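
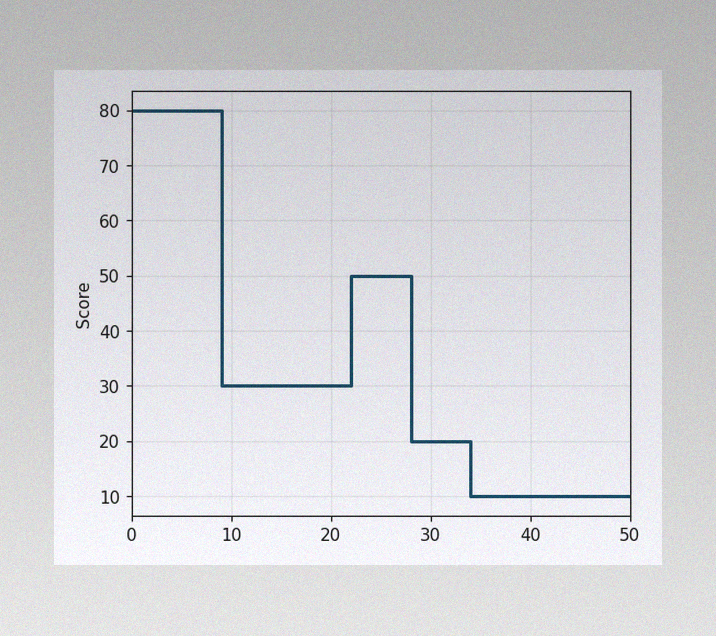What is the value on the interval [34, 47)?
The image has some photo noise and uneven lighting. On [34, 47) the step sits at 10.

10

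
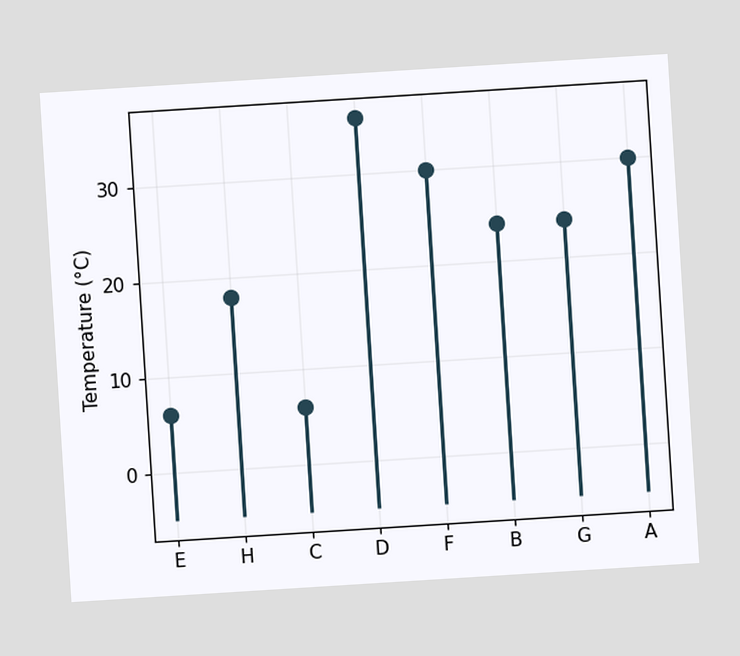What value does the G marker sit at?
The chart is tilted about 4° counter-clockwise. The G marker sits at 24°C.

24°C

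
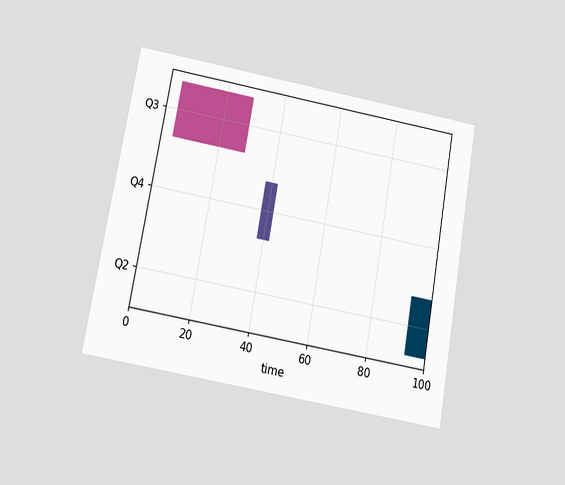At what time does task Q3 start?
The chart is tilted about 10° clockwise and viewed slightly from below. The Q3 bar begins at t=4.

4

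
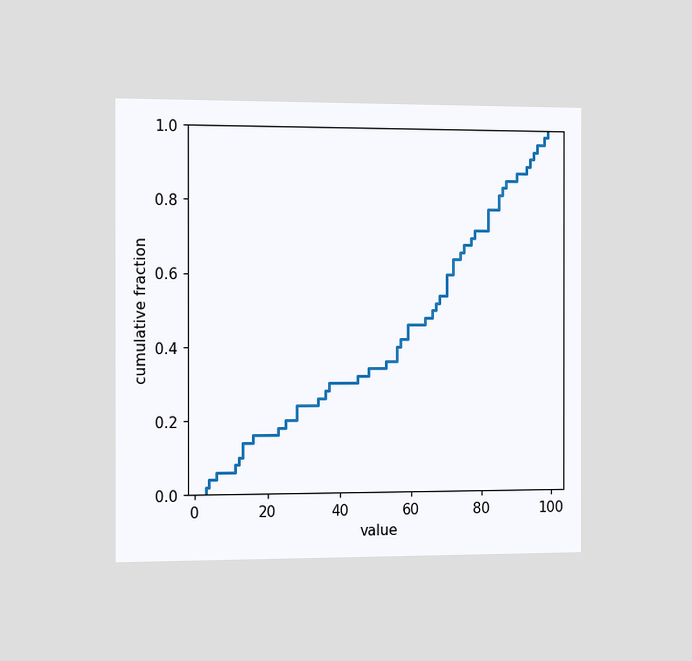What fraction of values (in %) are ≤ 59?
The chart is viewed slightly from the left. At x=59 the ECDF step is at 46%.

46%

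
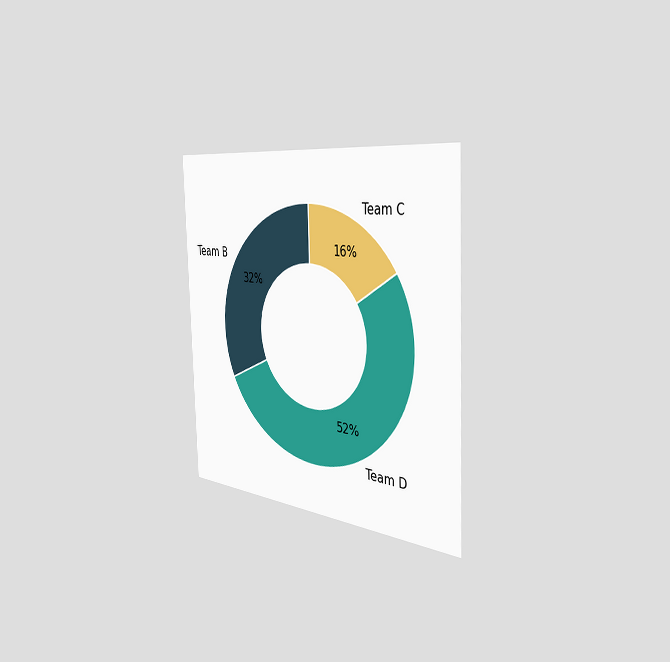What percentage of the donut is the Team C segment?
The chart is tilted about 2° counter-clockwise and viewed slightly from the right. The Team C segment takes up 16% of the ring.

16%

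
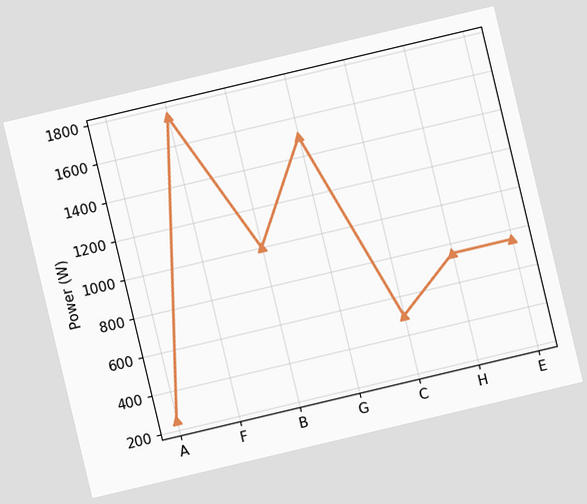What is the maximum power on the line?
1750W

The chart is tilted about 13° counter-clockwise. The highest point is at F, and reading across to the y-axis gives 1750W.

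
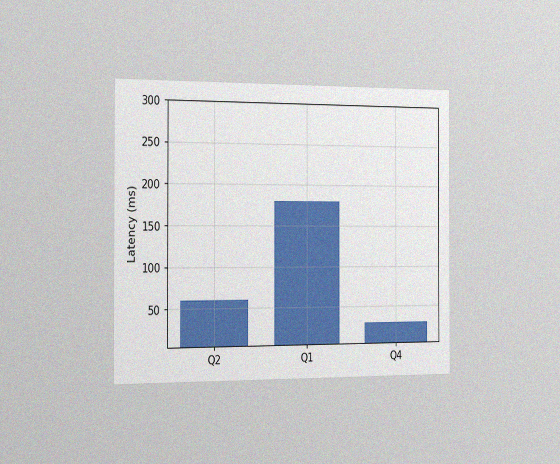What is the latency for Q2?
The chart is viewed slightly from the left, with some photo noise. Reading along the chart's y-axis, the Q2 bar reaches 60ms.

60ms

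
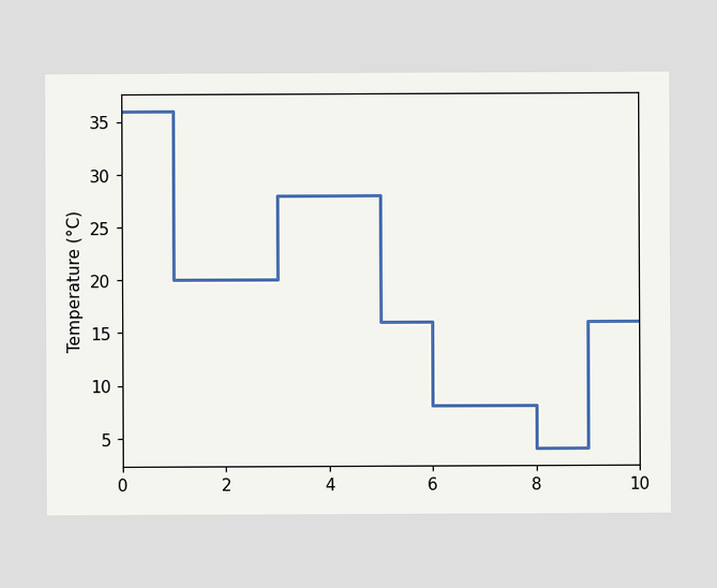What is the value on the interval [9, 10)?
On [9, 10) the step sits at 16°C.

16°C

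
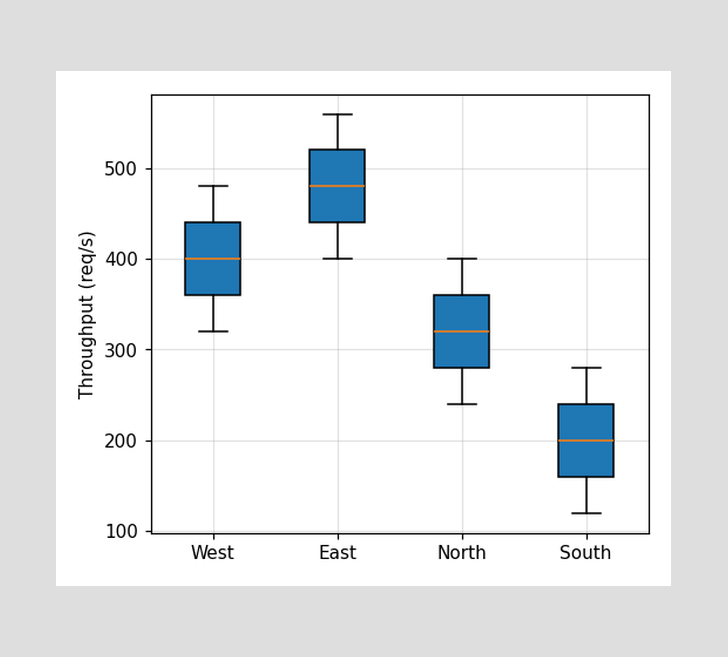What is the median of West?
400req/s

The median line in the West box sits at 400req/s.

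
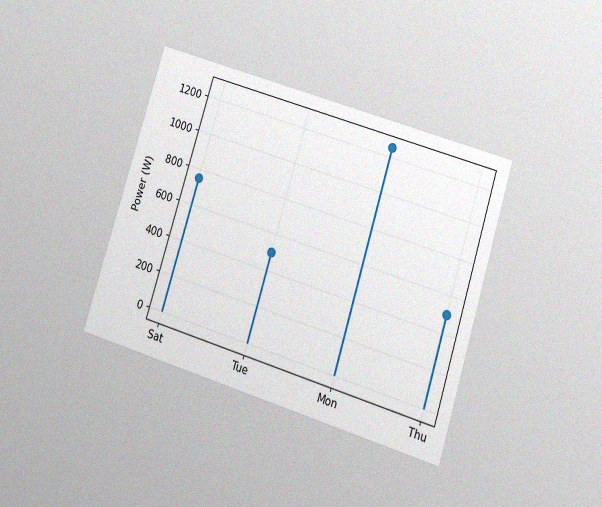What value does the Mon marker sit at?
1250W

The chart is tilted about 17° clockwise and viewed at a slight angle, with some photo noise. The Mon marker sits at 1250W.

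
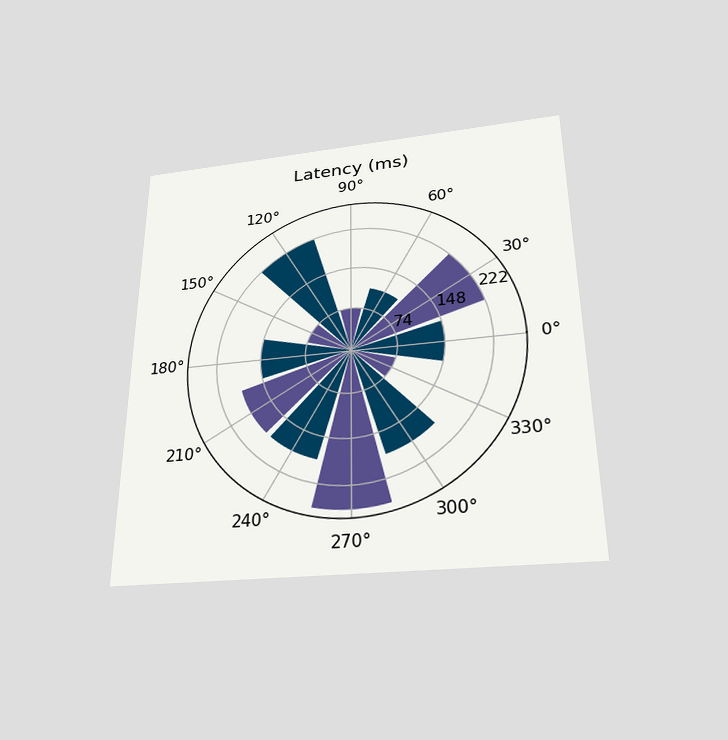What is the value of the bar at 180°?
The chart is viewed slightly from below. The bar at 180° reaches 148ms on the radial axis.

148ms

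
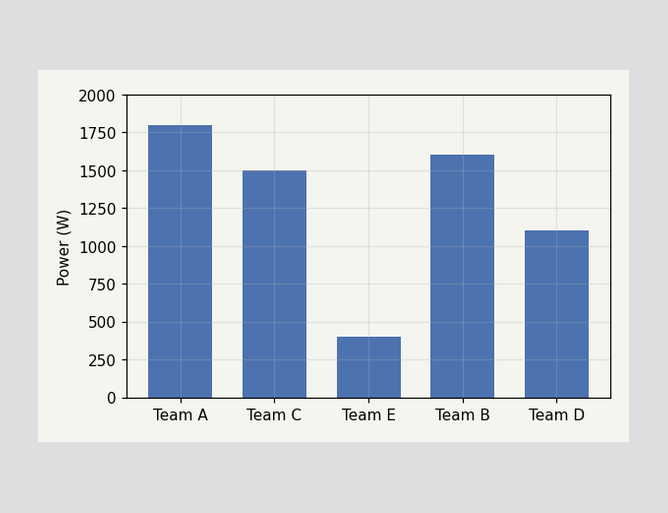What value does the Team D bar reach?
1100W

Reading along the chart's y-axis, the Team D bar reaches 1100W.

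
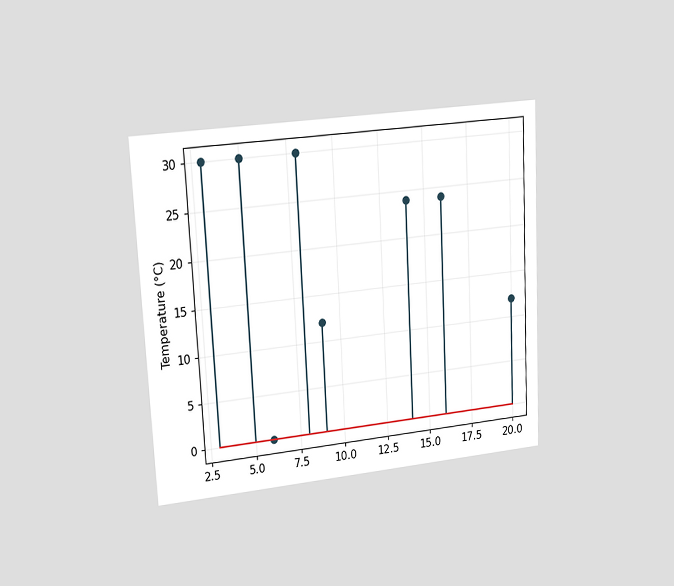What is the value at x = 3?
The chart is tilted about 3° counter-clockwise and viewed at a slight angle. The stem at x=3 reaches 30°C.

30°C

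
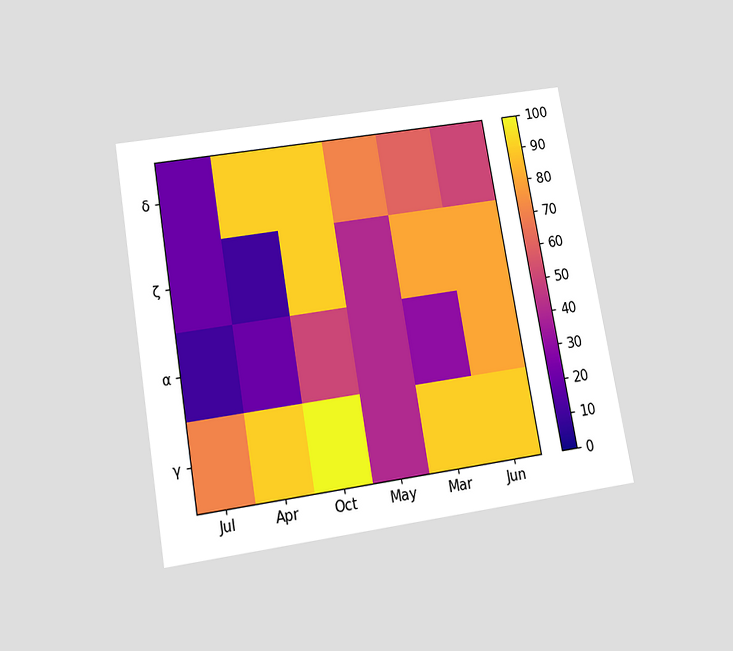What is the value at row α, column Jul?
10

The chart is tilted about 10° counter-clockwise and viewed slightly from below. Matching cell (α, Jul) against the colorbar gives 10.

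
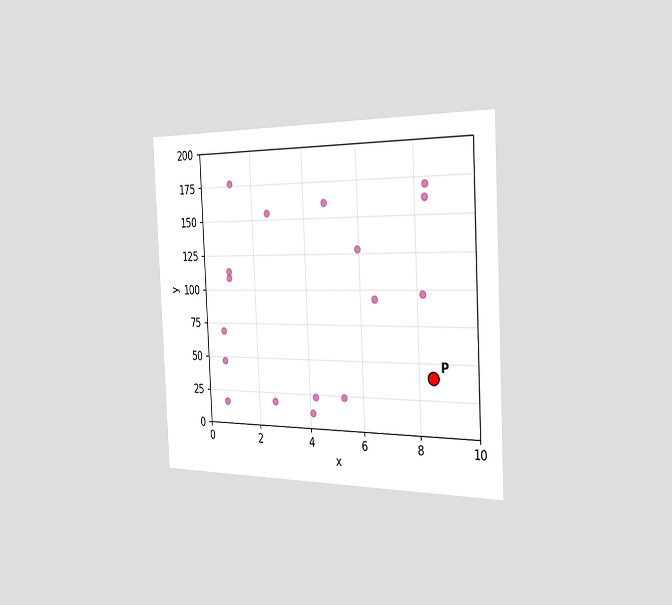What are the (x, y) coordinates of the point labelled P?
The chart is tilted about 3° counter-clockwise and viewed slightly from the right. Following the gridlines from P to each axis, P sits at (8.5, 40).

(8.5, 40)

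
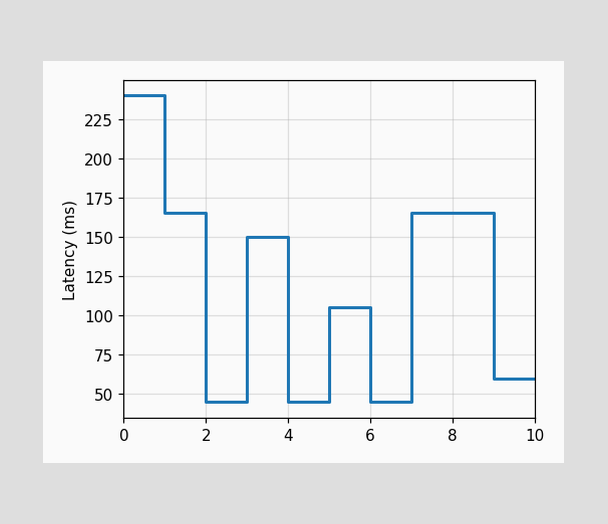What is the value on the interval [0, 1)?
240ms

On [0, 1) the step sits at 240ms.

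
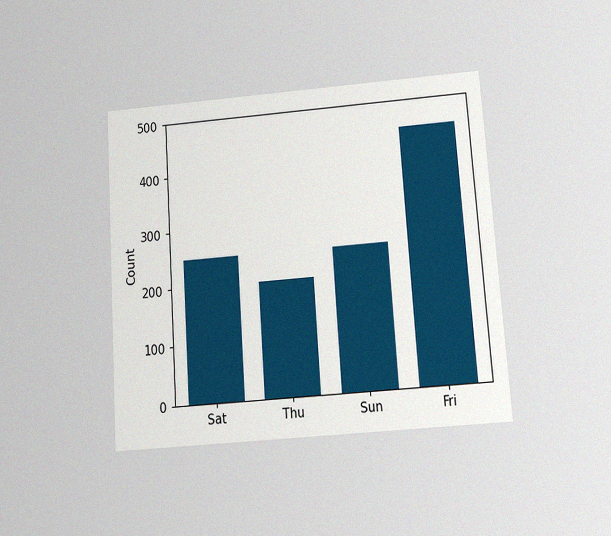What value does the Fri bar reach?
450

The chart is tilted about 4° counter-clockwise and viewed slightly from below, with some photo noise. Reading along the chart's y-axis, the Fri bar reaches 450.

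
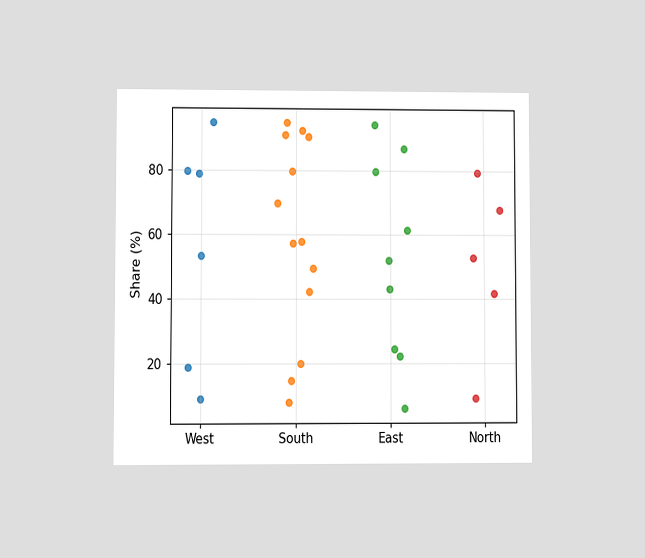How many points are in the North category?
The chart is viewed at a slight angle. Counting the markers in the North column gives 5.

5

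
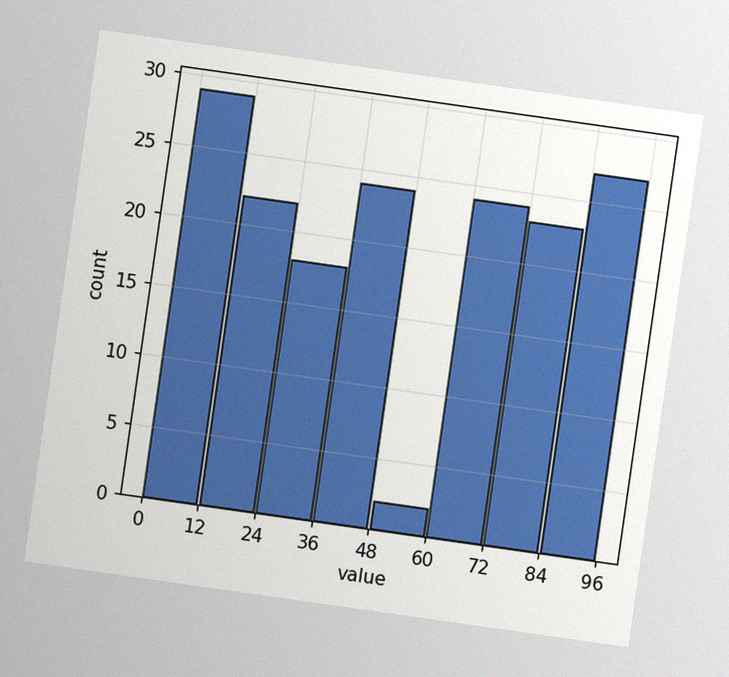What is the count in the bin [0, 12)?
29

The chart is tilted about 8° clockwise, with some photo noise. The [0, 12) bin has height 29.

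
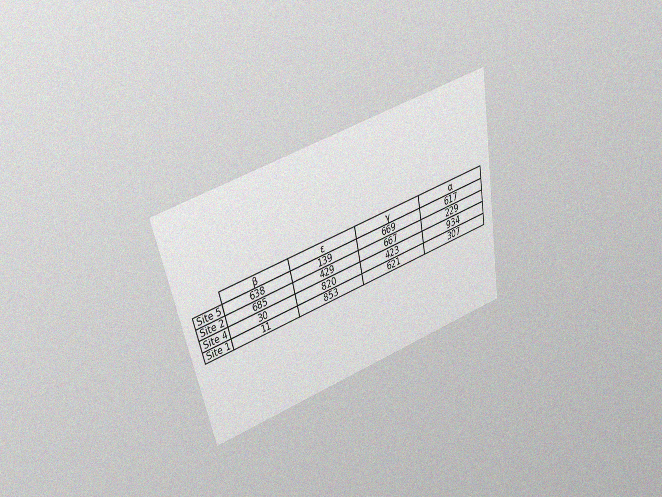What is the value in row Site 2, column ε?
The chart is tilted about 12° counter-clockwise and viewed slightly from above, with some photo noise. The (Site 2, ε) cell reads 429.

429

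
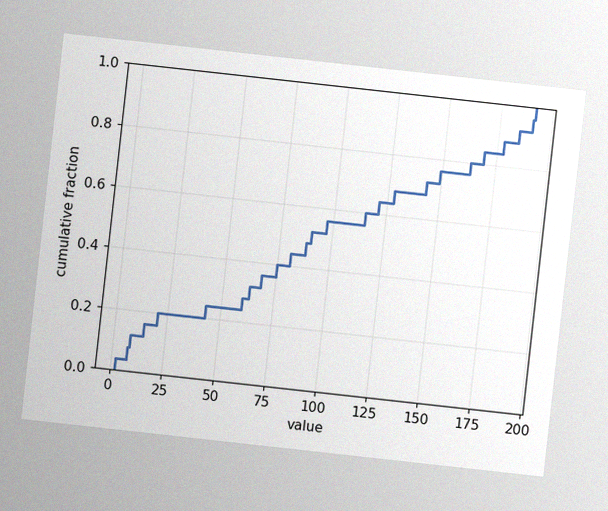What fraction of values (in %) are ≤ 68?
The chart is tilted about 6° clockwise, with some photo noise. At x=68 the ECDF step is at 36%.

36%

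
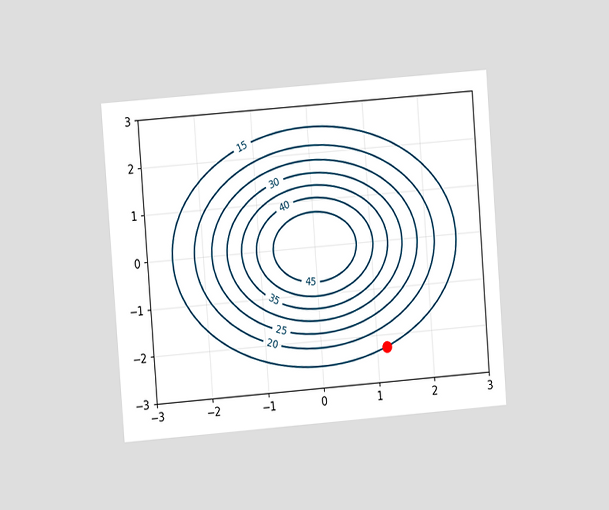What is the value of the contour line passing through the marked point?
15

The chart is tilted about 4° counter-clockwise and viewed at a slight angle. The marked point sits on the contour labelled 15.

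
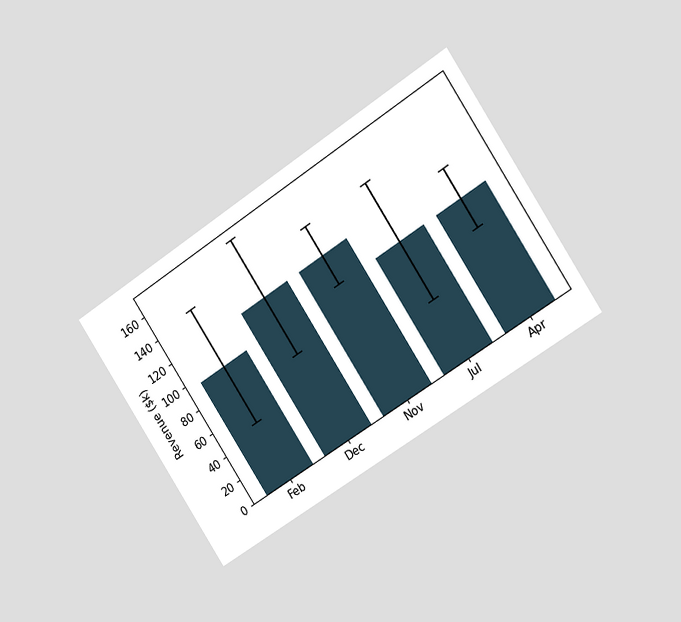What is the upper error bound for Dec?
$168k

The chart is tilted about 33° counter-clockwise and viewed at a slight angle. The Dec bar's upper whisker reaches $168k.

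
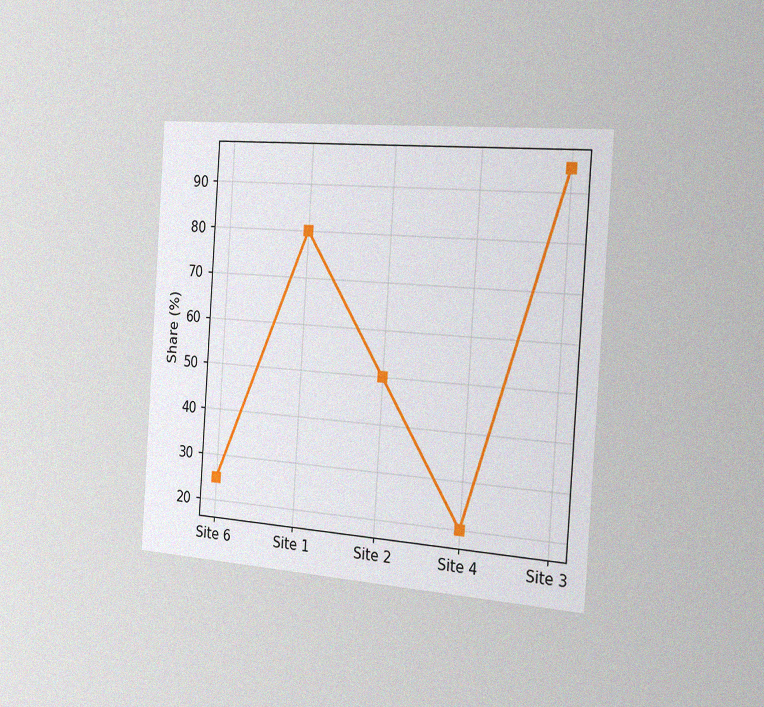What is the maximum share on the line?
The chart is tilted about 4° clockwise and viewed slightly from the right, with some photo noise. The highest point is at Site 3, and reading across to the y-axis gives 95%.

95%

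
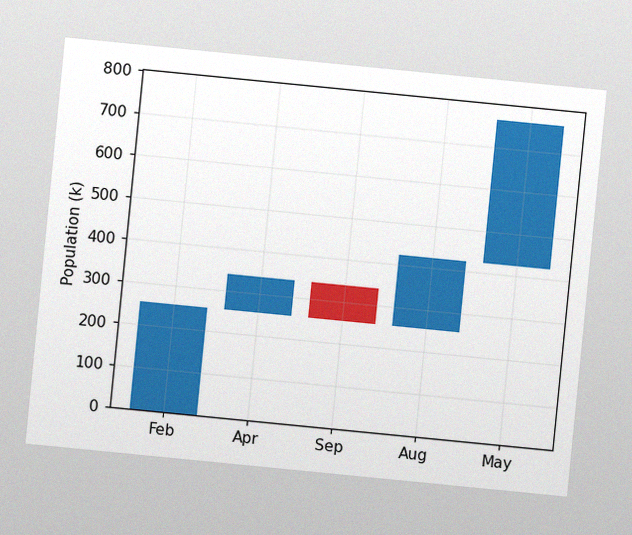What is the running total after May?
The chart is tilted about 6° clockwise, with some photo noise. After May the running total reaches 765k.

765k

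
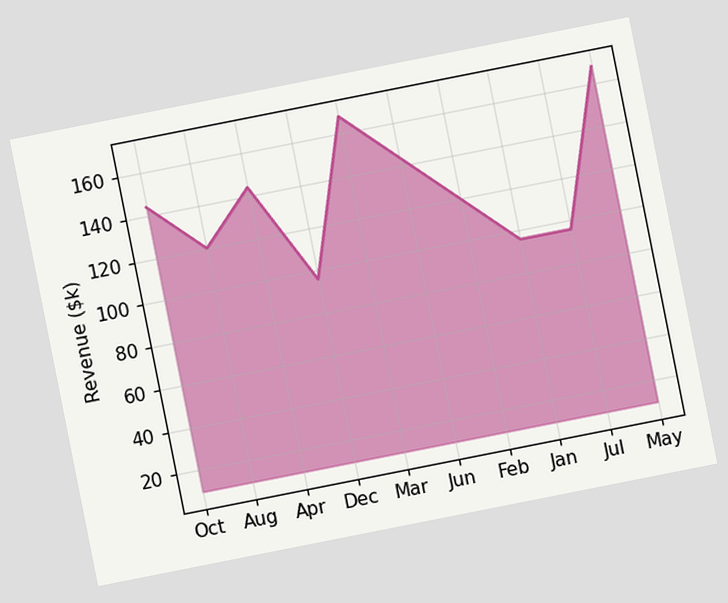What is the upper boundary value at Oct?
The chart is tilted about 11° counter-clockwise. At Oct the upper boundary is at $144k.

$144k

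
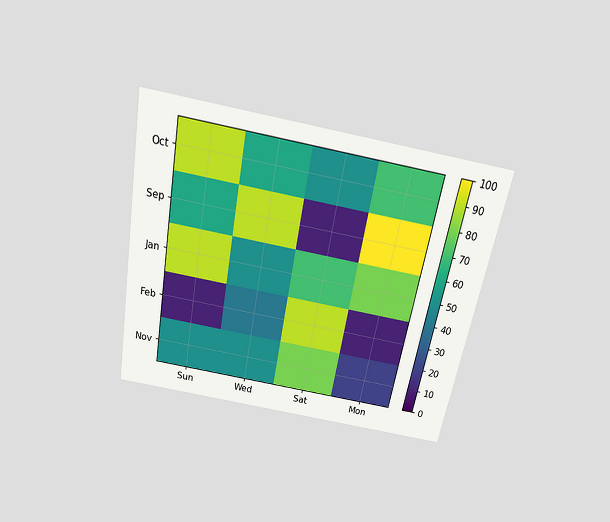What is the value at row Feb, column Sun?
10

The chart is tilted about 11° clockwise and viewed slightly from above. Matching cell (Feb, Sun) against the colorbar gives 10.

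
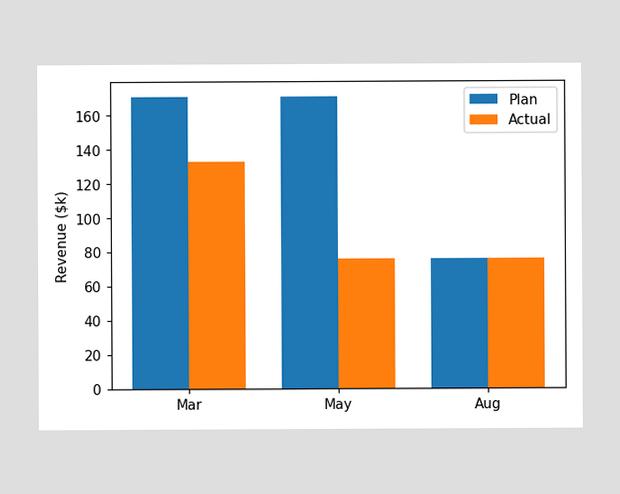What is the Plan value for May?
$171k

The Plan bar at May reaches $171k on the y-axis.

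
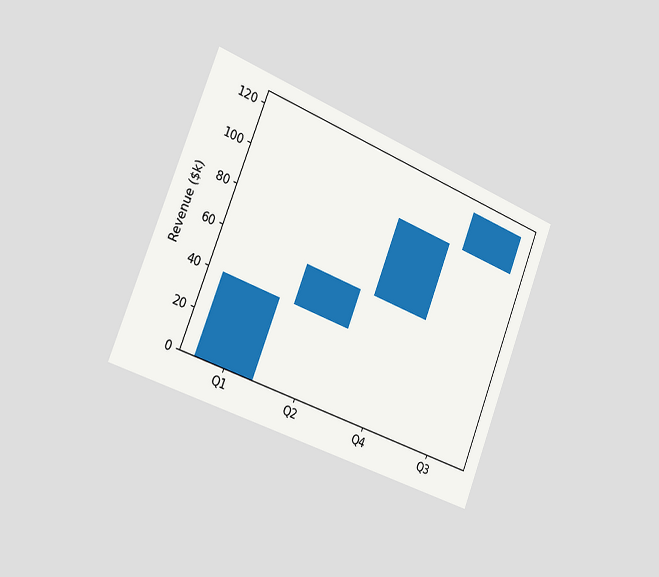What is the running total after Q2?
$60k

The chart is tilted about 21° clockwise and viewed slightly from the left. After Q2 the running total reaches $60k.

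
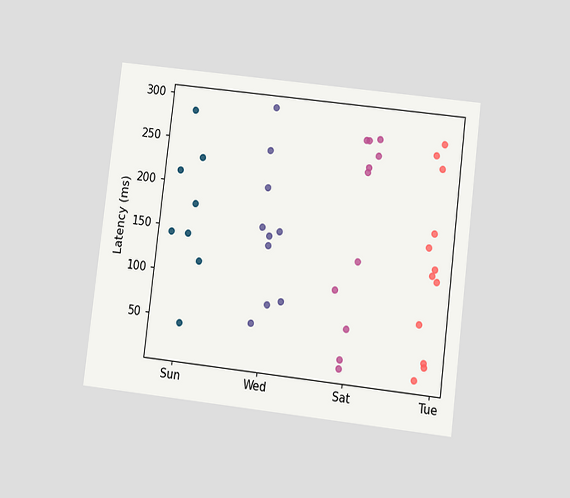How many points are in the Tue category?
The chart is tilted about 7° clockwise and viewed slightly from below. Counting the markers in the Tue column gives 12.

12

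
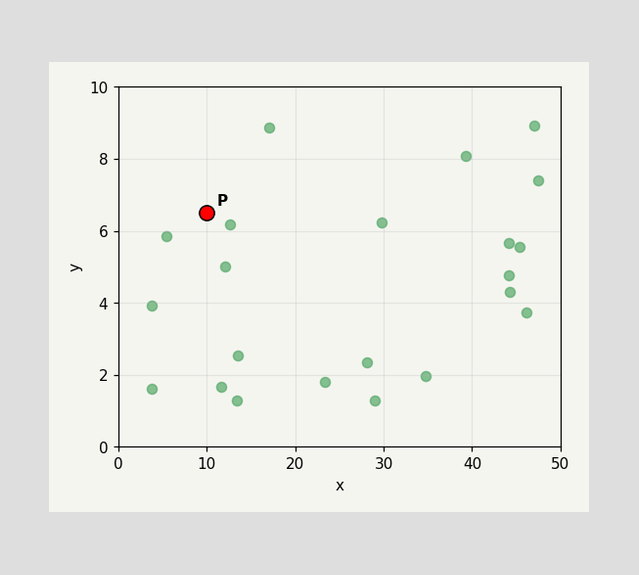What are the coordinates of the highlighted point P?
(10, 6.5)

Following the gridlines from P to each axis, P sits at (10, 6.5).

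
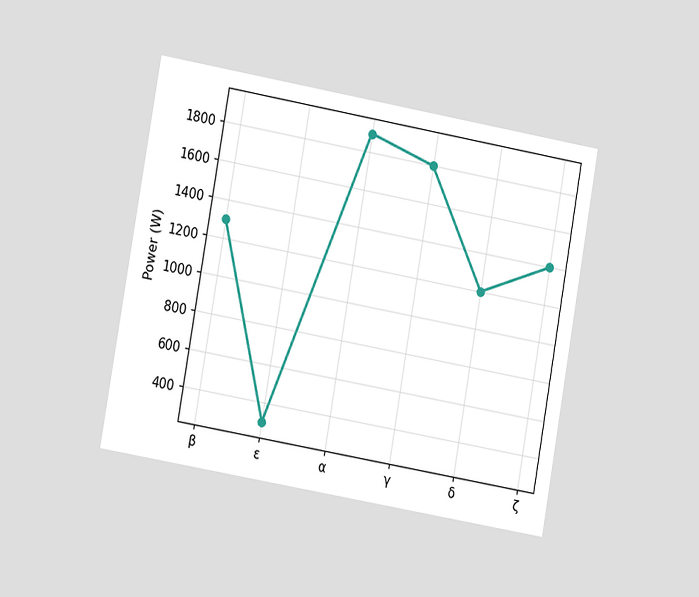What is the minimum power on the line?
300W

The chart is tilted about 10° clockwise and viewed at a slight angle. The lowest point is at ε, and reading across to the y-axis gives 300W.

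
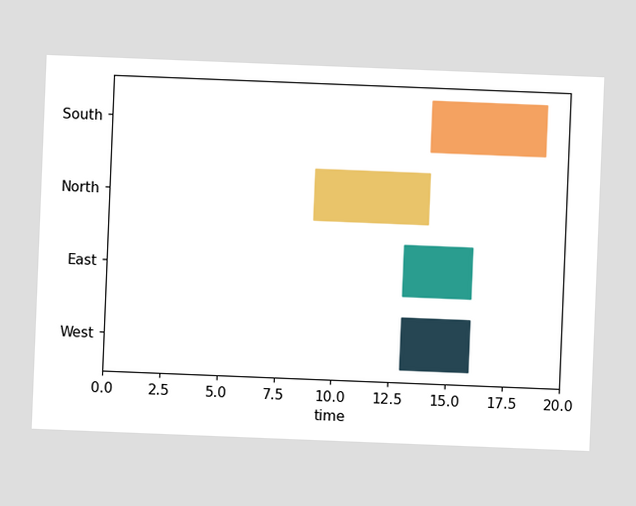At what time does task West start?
13

The chart is tilted about 2° clockwise. The West bar begins at t=13.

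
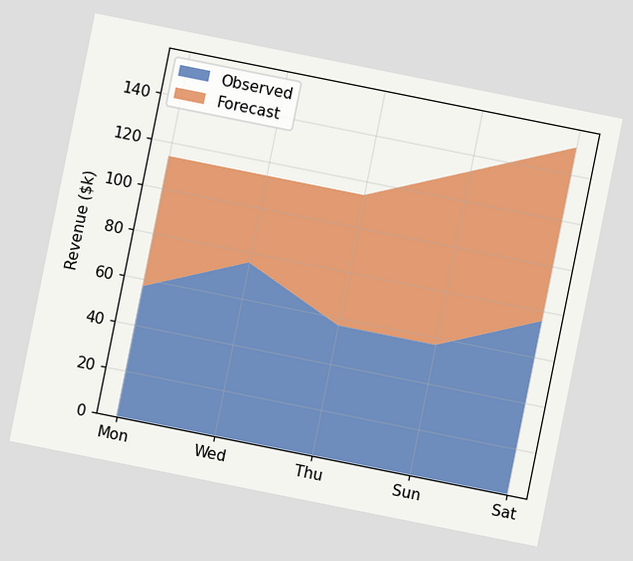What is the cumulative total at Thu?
$114k

The chart is tilted about 11° clockwise. The stacked total at Thu reaches $114k.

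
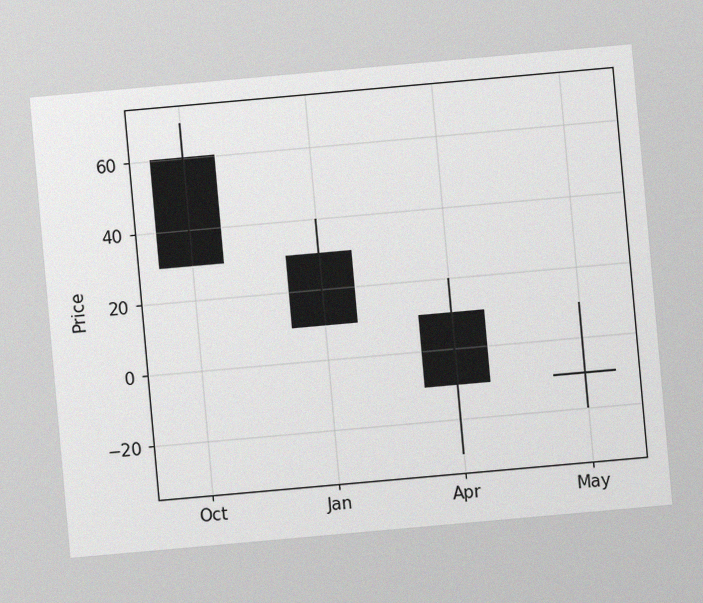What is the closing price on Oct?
30

The chart is tilted about 5° counter-clockwise, with some photo noise. The Oct candle closes at 30.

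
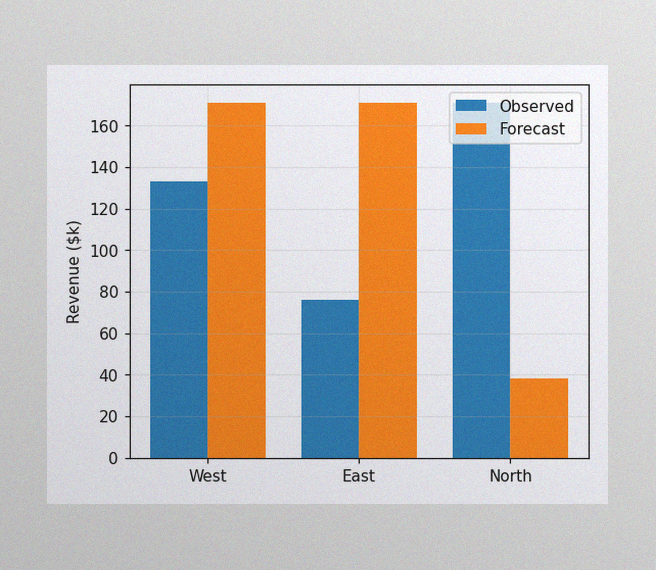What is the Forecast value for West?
The image has some photo noise and uneven lighting. The Forecast bar at West reaches $171k on the y-axis.

$171k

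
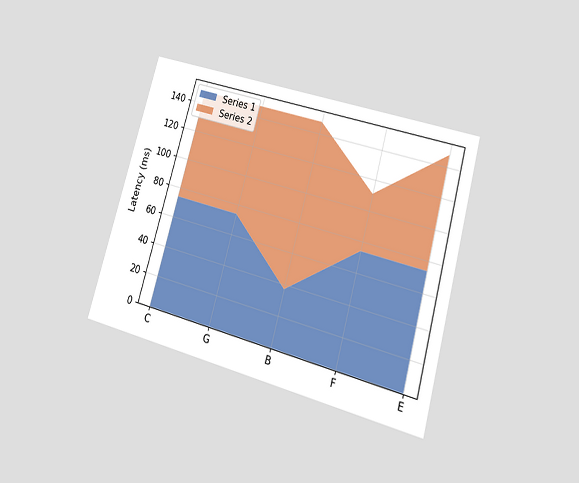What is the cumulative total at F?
The chart is tilted about 16° clockwise and viewed at a slight angle. The stacked total at F reaches 111ms.

111ms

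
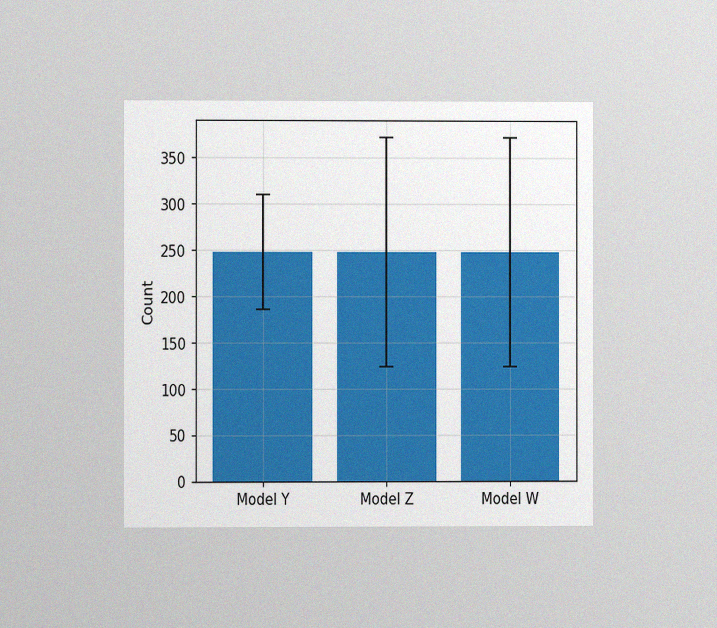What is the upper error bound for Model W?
The chart is viewed at a slight angle, with some photo noise. The Model W bar's upper whisker reaches 372.

372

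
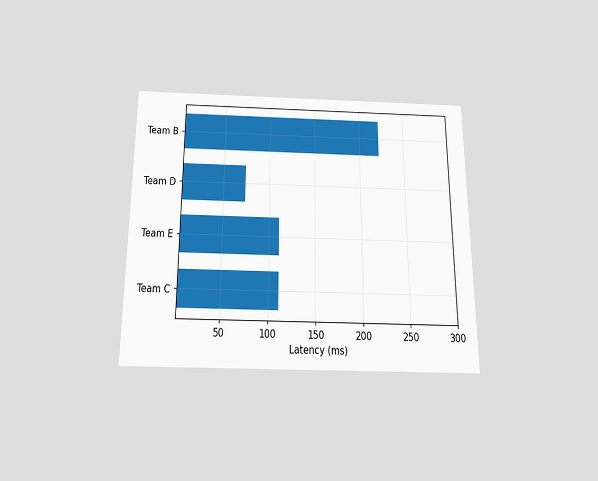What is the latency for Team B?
The chart is viewed slightly from below. Reading along the chart's x-axis, the Team B bar reaches 222ms.

222ms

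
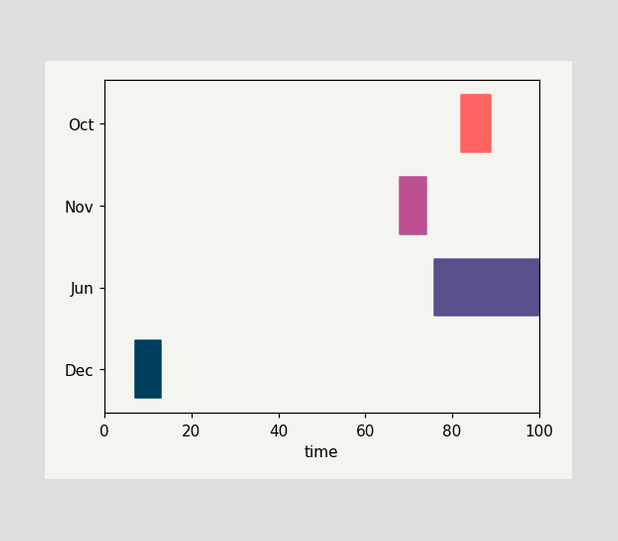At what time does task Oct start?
82

The Oct bar begins at t=82.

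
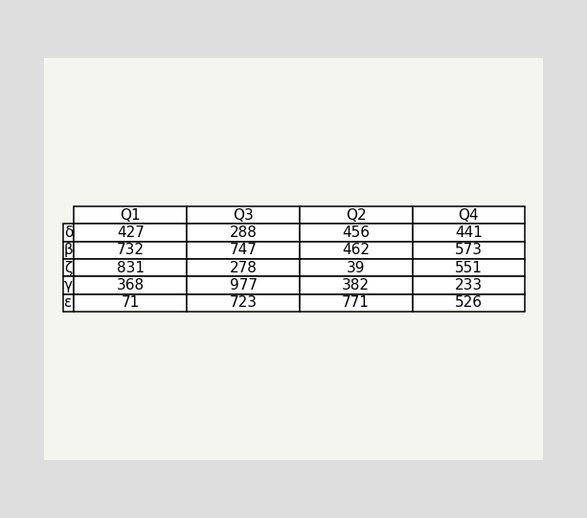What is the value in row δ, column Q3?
288

The (δ, Q3) cell reads 288.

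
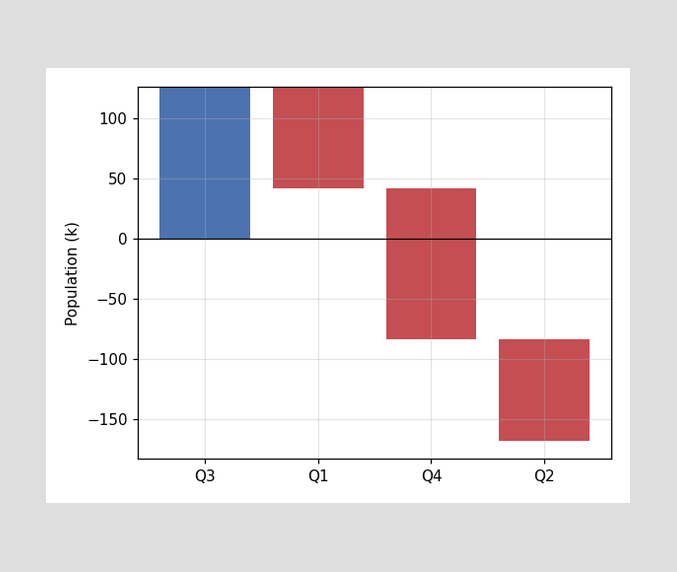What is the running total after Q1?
After Q1 the running total reaches 42k.

42k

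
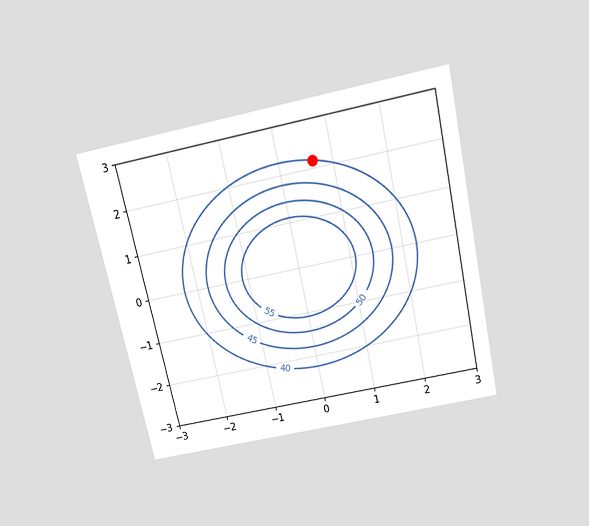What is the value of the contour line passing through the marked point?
40

The chart is tilted about 12° counter-clockwise and viewed slightly from above. The marked point sits on the contour labelled 40.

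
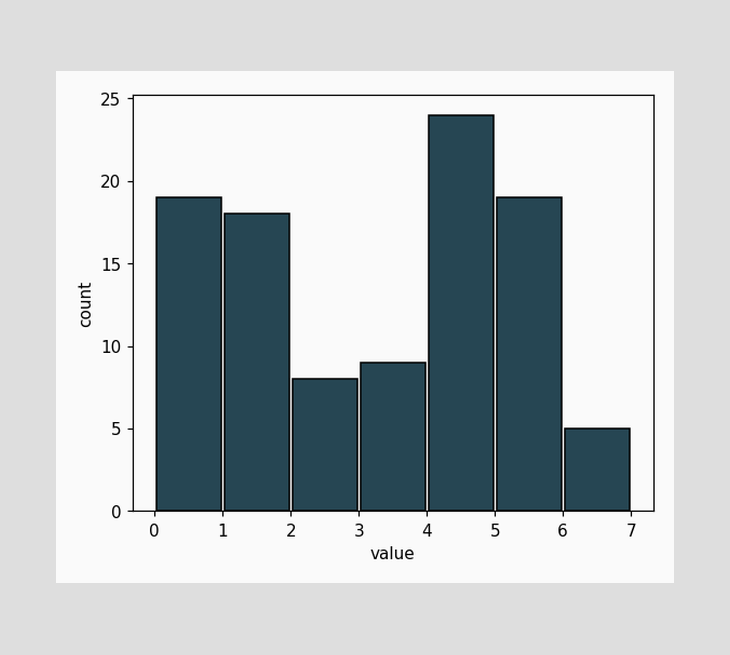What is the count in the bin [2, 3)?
The [2, 3) bin has height 8.

8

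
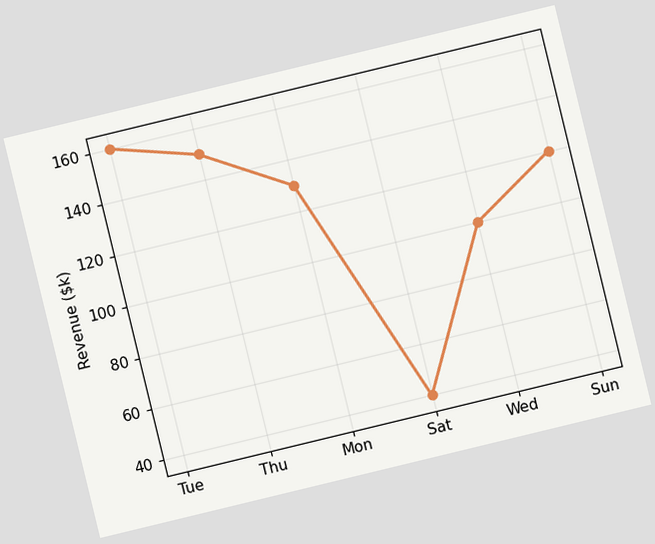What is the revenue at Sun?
$120k

The chart is tilted about 14° counter-clockwise. At Sun, the line is at $120k.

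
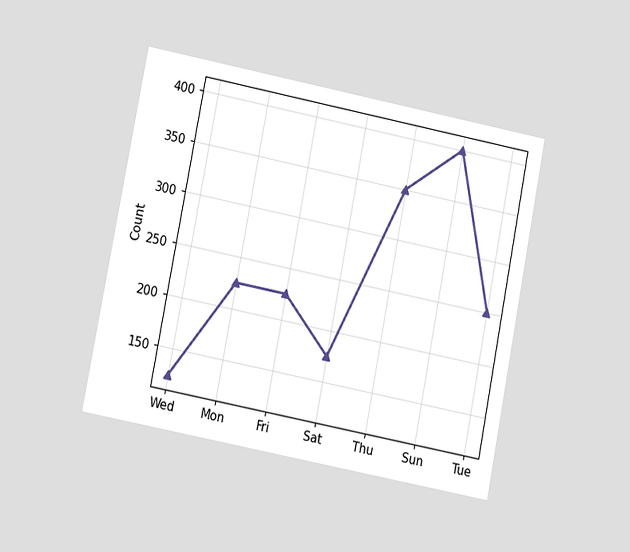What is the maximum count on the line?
400

The chart is tilted about 11° clockwise and viewed at a slight angle. The highest point is at Sun, and reading across to the y-axis gives 400.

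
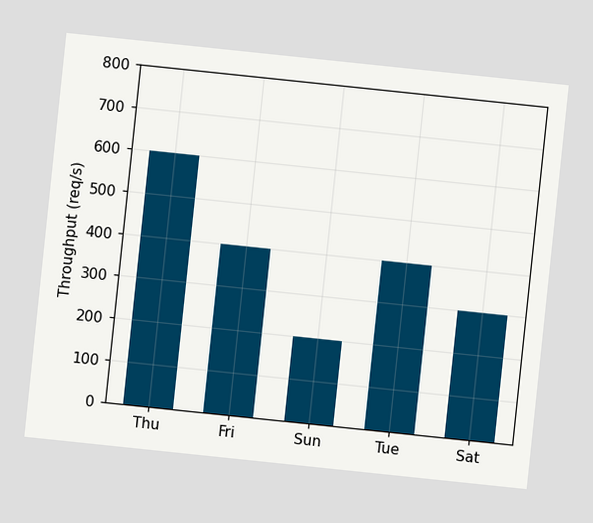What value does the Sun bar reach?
200req/s

The chart is tilted about 6° clockwise. Reading along the chart's y-axis, the Sun bar reaches 200req/s.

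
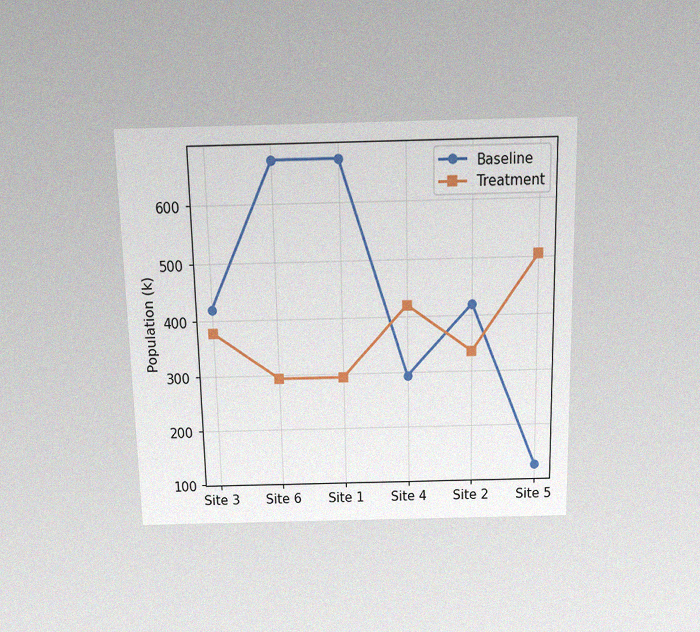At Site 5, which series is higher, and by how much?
Treatment, by 378k

The chart is viewed slightly from above, with some photo noise. At Site 5, Treatment sits above the other line by 378k.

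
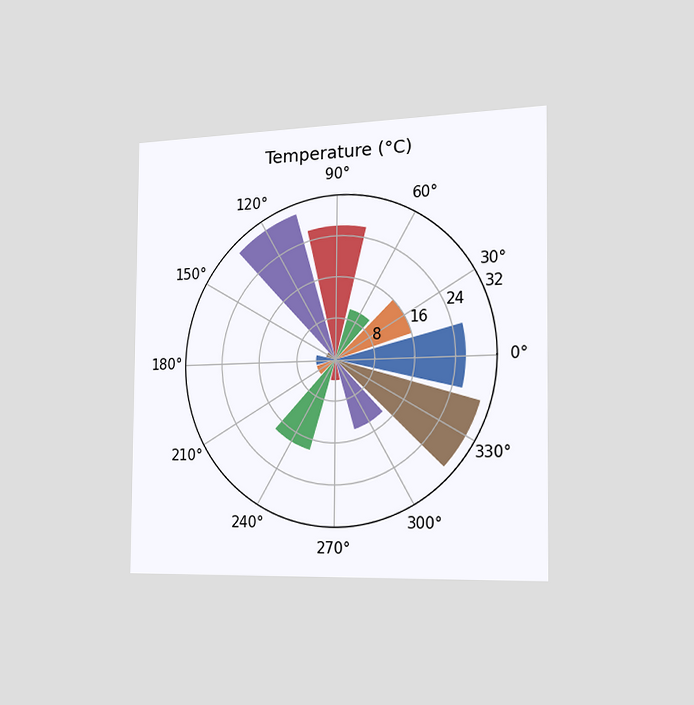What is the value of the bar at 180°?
4°C

The chart is viewed slightly from the right. The bar at 180° reaches 4°C on the radial axis.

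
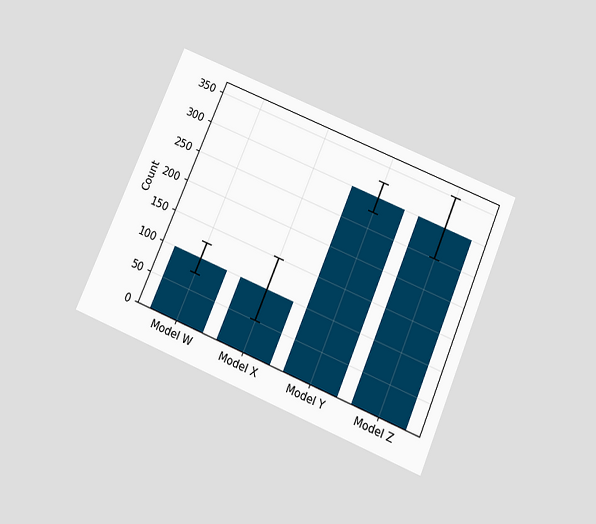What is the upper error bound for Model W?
125

The chart is tilted about 23° clockwise and viewed slightly from below. The Model W bar's upper whisker reaches 125.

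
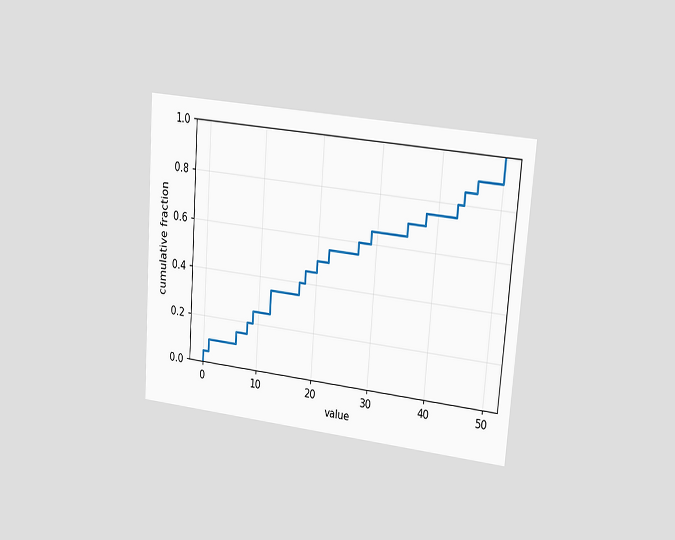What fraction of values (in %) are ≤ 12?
35%

The chart is tilted about 4° clockwise and viewed at a slight angle. At x=12 the ECDF step is at 35%.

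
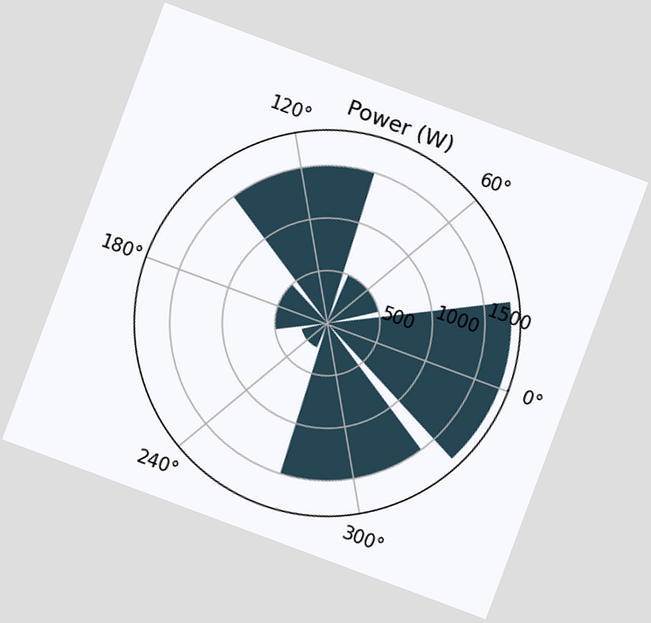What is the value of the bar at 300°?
1500W

The chart is tilted about 20° clockwise. The bar at 300° reaches 1500W on the radial axis.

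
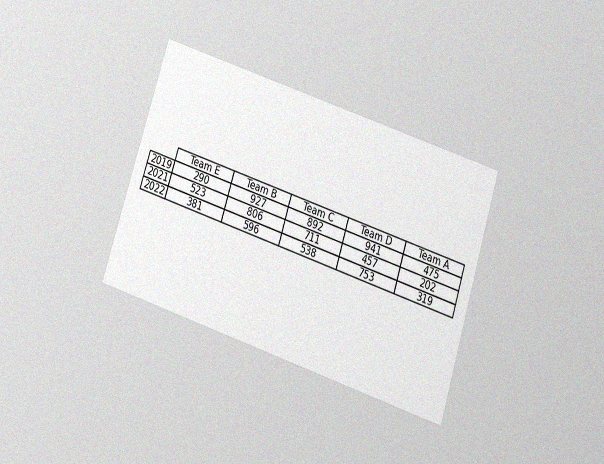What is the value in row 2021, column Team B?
806

The chart is tilted about 18° clockwise and viewed slightly from below, with some photo noise. The (2021, Team B) cell reads 806.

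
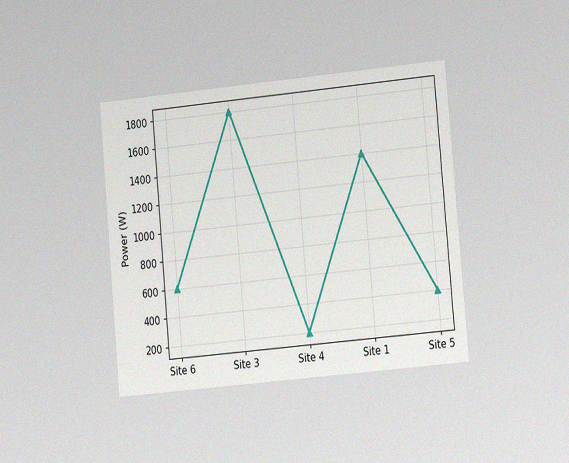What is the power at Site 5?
The chart is tilted about 5° counter-clockwise and viewed at a slight angle, with some photo noise. At Site 5, the line is at 400W.

400W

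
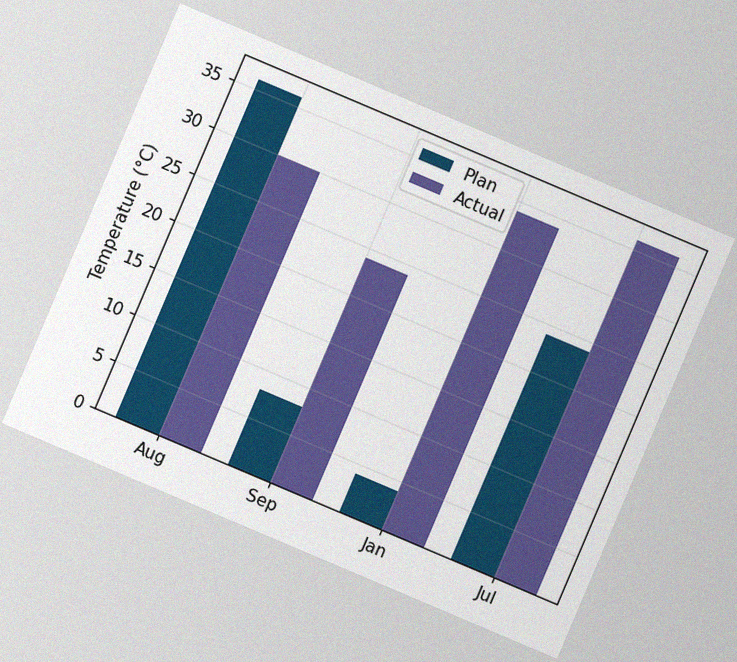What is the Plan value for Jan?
4°C

The chart is tilted about 23° clockwise, with some photo noise. The Plan bar at Jan reaches 4°C on the y-axis.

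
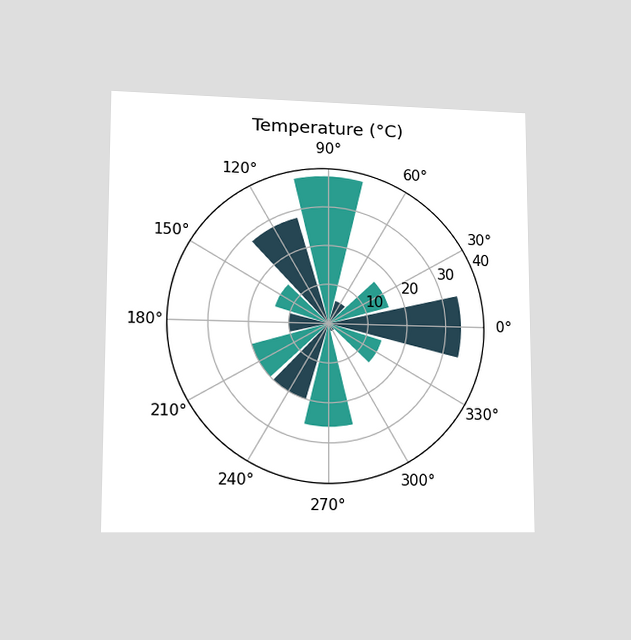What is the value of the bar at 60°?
6°C

The chart is viewed at a slight angle. The bar at 60° reaches 6°C on the radial axis.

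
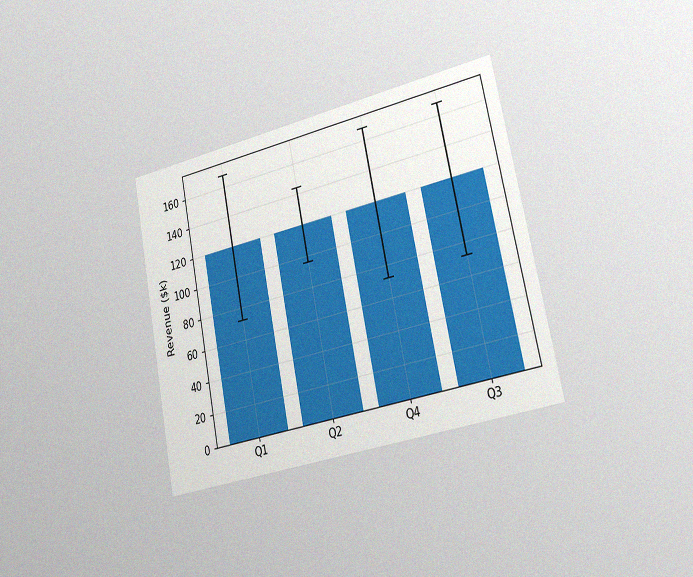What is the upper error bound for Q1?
The chart is tilted about 11° counter-clockwise and viewed slightly from the right, with some photo noise. The Q1 bar's upper whisker reaches $168k.

$168k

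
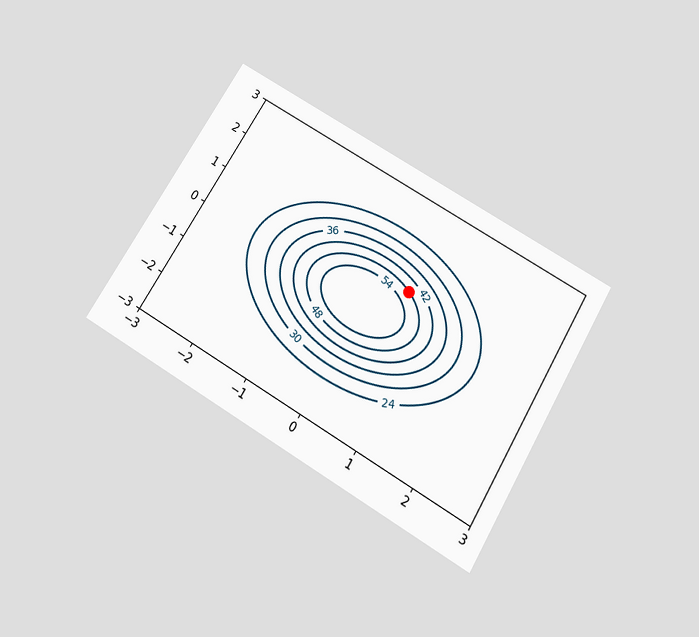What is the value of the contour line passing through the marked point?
48

The chart is tilted about 31° clockwise and viewed slightly from below. The marked point sits on the contour labelled 48.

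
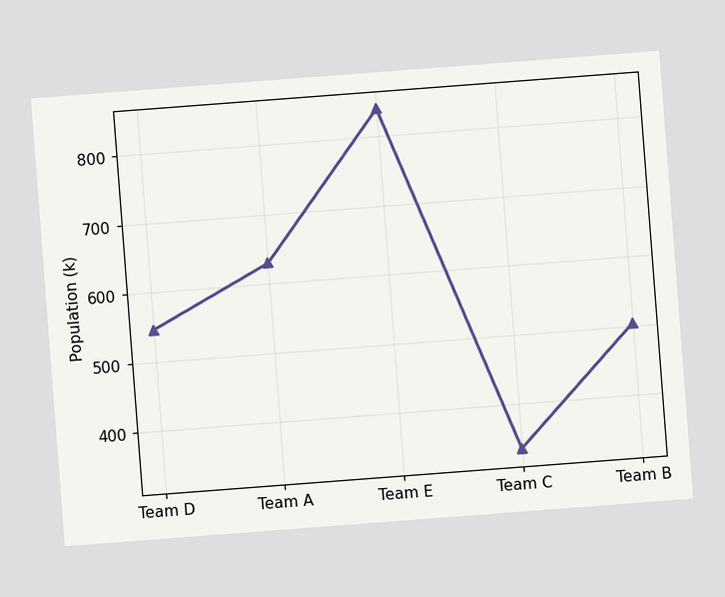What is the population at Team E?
840k

The chart is tilted about 4° counter-clockwise. At Team E, the line is at 840k.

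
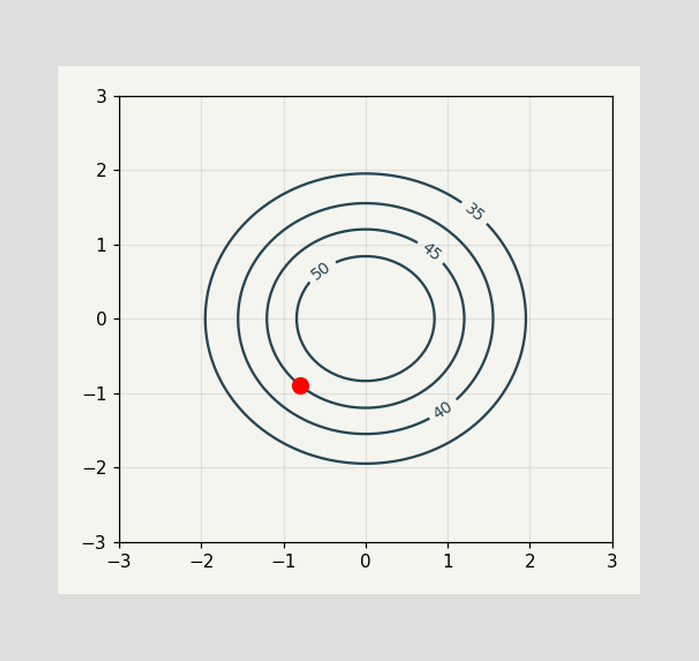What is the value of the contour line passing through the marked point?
The marked point sits on the contour labelled 45.

45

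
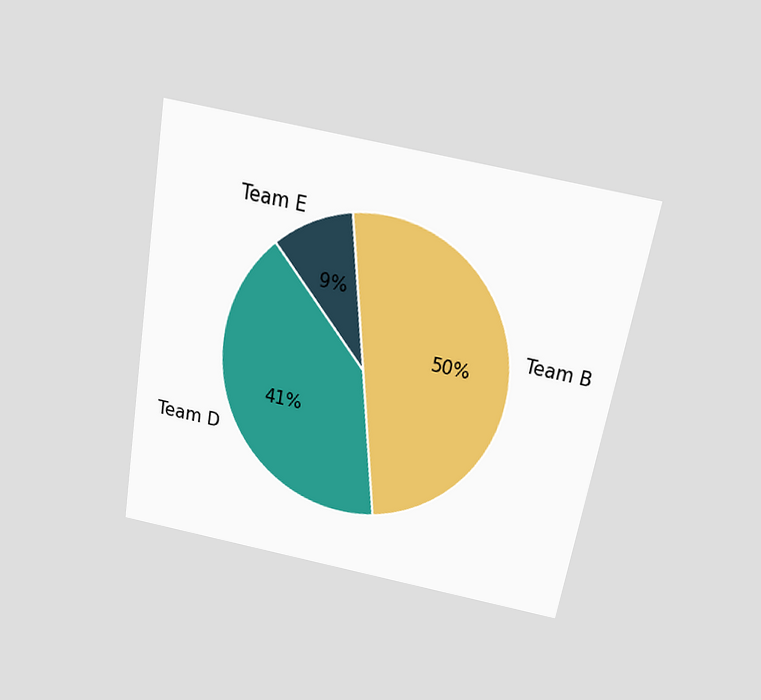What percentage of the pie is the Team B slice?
50%

The chart is tilted about 10° clockwise and viewed slightly from above. The Team B slice takes up 50% of the pie.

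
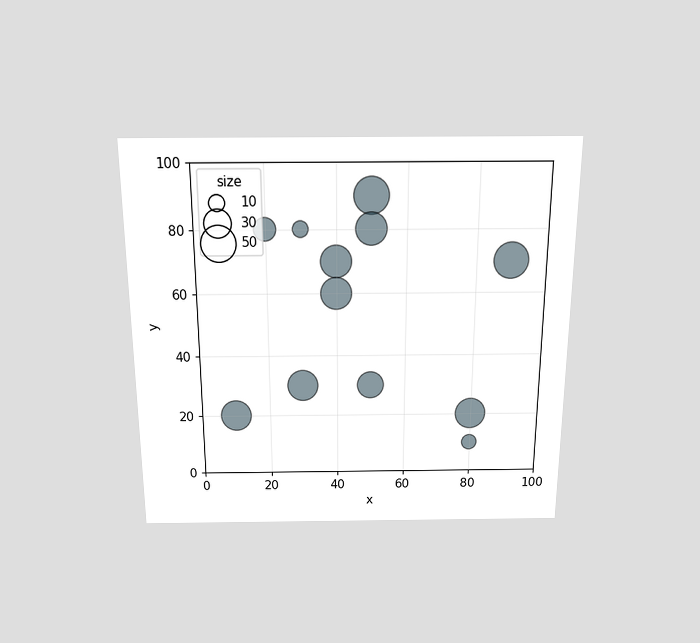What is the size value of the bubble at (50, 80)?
40

The chart is viewed slightly from above. Matching the bubble at (50, 80) against the size legend gives 40.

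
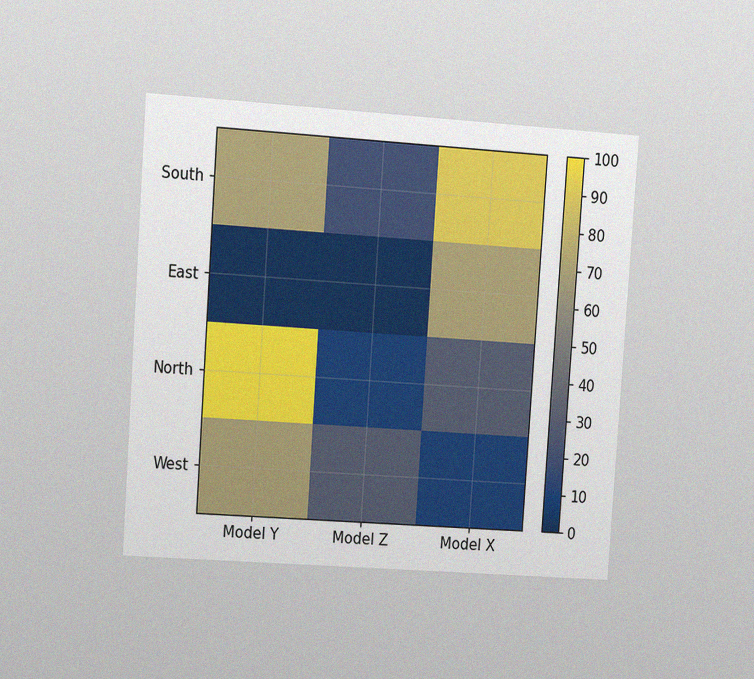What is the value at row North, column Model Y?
100

The chart is tilted about 4° clockwise and viewed at a slight angle, with some photo noise. Matching cell (North, Model Y) against the colorbar gives 100.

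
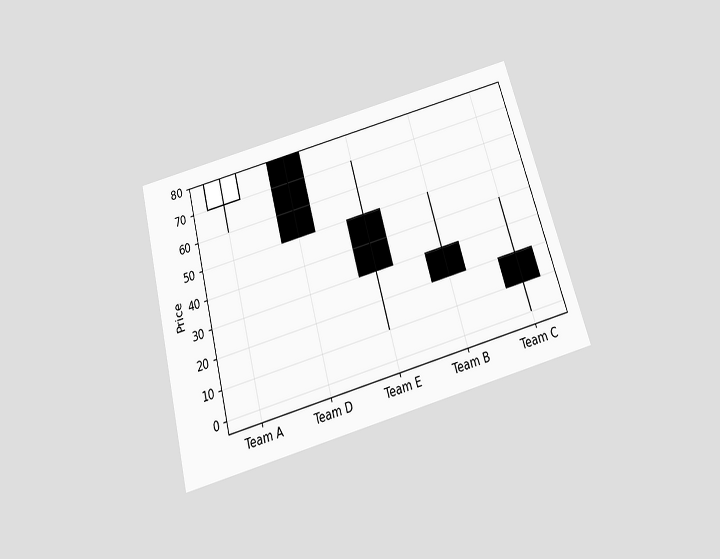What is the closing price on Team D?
50

The chart is tilted about 15° counter-clockwise and viewed slightly from below. The Team D candle closes at 50.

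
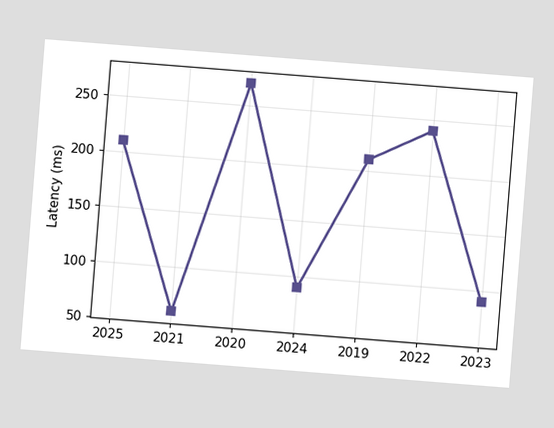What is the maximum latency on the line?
The chart is tilted about 5° clockwise. The highest point is at 2020, and reading across to the y-axis gives 270ms.

270ms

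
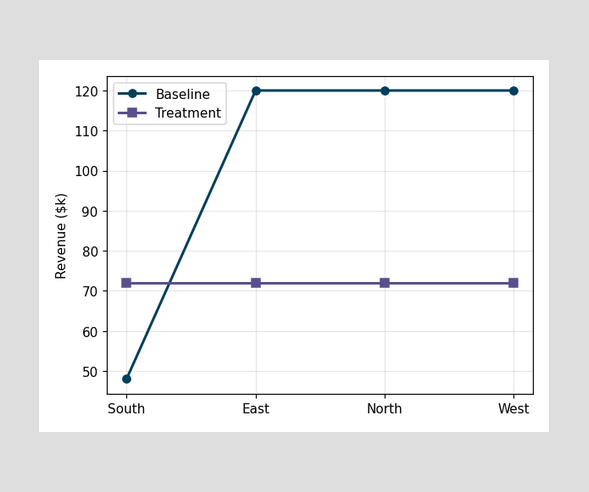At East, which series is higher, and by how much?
Baseline, by $48k

At East, Baseline sits above the other line by $48k.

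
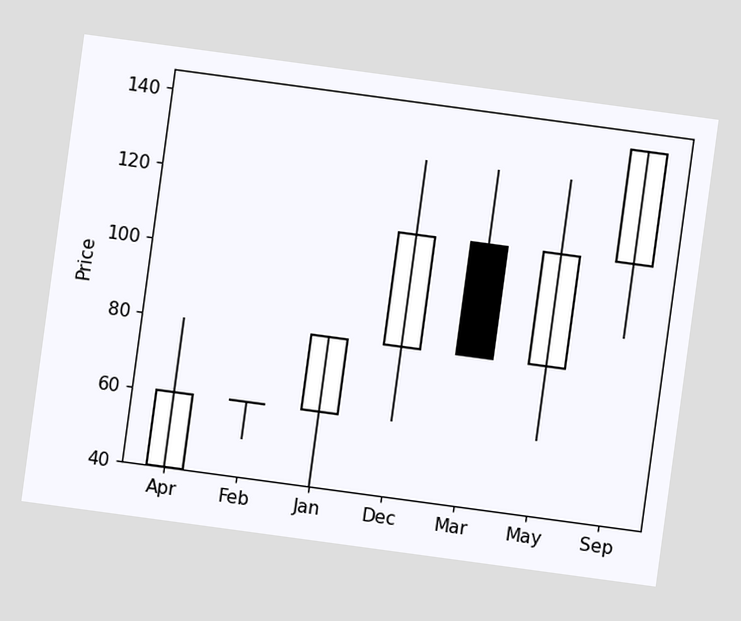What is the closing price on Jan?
The chart is tilted about 8° clockwise. The Jan candle closes at 80.

80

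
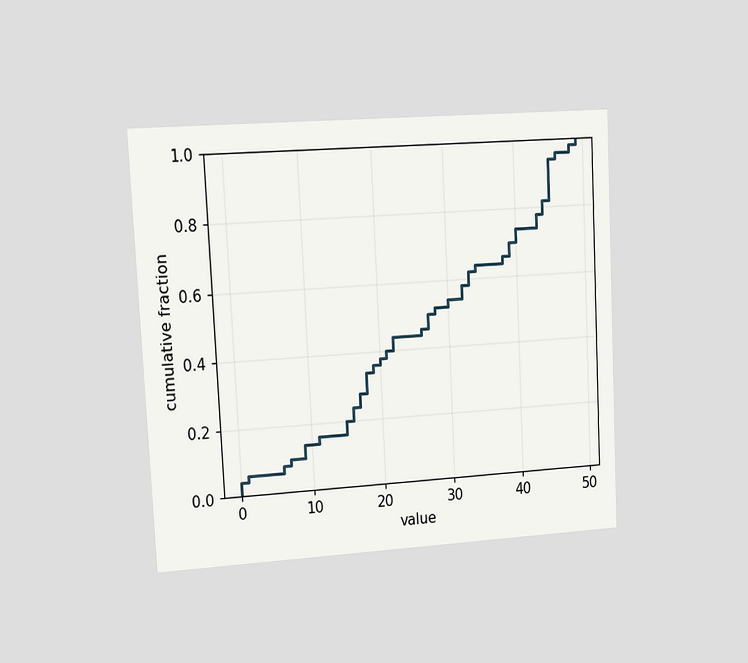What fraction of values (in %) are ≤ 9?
The chart is tilted about 3° counter-clockwise and viewed at a slight angle. At x=9 the ECDF step is at 14%.

14%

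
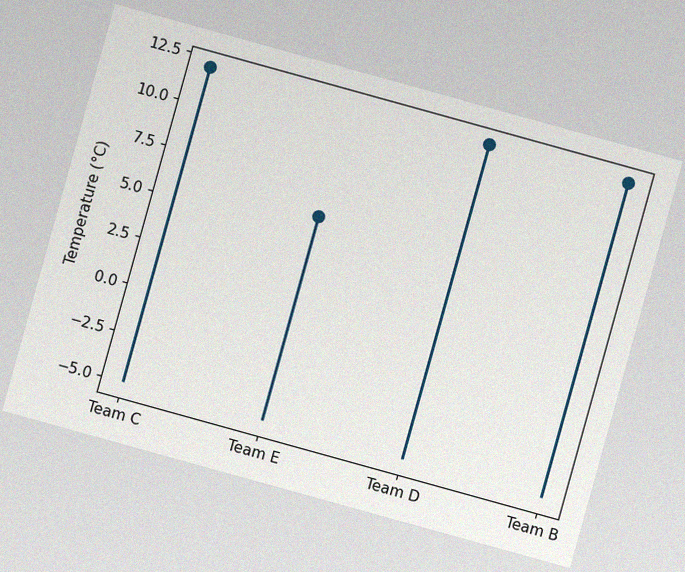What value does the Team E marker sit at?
6°C

The chart is tilted about 16° clockwise, with some photo noise. The Team E marker sits at 6°C.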